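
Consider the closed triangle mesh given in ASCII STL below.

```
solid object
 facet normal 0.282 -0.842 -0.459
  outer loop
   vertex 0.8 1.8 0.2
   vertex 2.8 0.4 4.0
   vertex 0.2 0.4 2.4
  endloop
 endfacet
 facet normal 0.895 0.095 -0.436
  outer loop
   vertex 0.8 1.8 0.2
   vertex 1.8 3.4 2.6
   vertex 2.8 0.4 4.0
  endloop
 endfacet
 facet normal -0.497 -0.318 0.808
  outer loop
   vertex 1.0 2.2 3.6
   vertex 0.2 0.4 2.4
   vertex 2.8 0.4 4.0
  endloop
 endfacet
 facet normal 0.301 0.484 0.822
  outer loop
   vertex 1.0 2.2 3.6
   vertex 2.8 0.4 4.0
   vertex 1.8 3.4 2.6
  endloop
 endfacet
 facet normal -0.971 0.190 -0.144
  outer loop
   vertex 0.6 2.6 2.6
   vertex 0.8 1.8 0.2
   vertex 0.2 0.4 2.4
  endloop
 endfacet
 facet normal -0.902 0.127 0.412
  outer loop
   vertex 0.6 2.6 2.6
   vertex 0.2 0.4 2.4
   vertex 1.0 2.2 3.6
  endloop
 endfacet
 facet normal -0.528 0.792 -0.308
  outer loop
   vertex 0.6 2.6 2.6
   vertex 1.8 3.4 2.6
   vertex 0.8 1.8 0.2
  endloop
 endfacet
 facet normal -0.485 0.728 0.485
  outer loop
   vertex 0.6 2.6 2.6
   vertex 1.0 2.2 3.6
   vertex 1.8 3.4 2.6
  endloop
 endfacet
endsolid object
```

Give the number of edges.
12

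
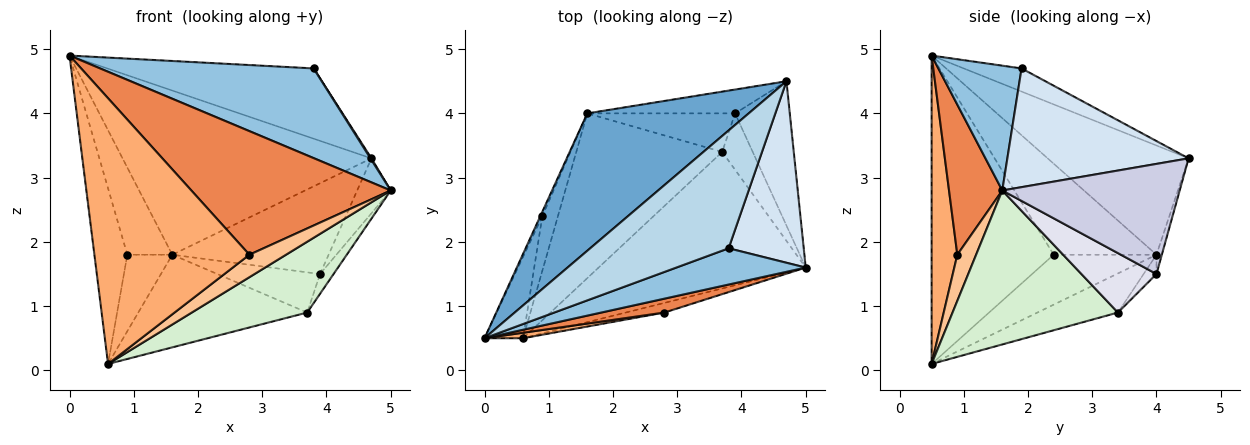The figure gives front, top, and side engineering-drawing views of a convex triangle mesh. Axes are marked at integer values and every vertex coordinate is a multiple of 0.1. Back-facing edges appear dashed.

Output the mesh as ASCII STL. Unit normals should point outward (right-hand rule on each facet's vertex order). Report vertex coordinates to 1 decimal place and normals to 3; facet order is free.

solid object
 facet normal -0.398 0.703 0.589
  outer loop
   vertex 1.6 4.0 1.8
   vertex 0.0 0.5 4.9
   vertex 4.7 4.5 3.3
  endloop
 endfacet
 facet normal 0.340 -0.872 0.352
  outer loop
   vertex 3.8 1.9 4.7
   vertex 0.0 0.5 4.9
   vertex 5.0 1.6 2.8
  endloop
 endfacet
 facet normal -0.142 0.507 0.850
  outer loop
   vertex 3.8 1.9 4.7
   vertex 4.7 4.5 3.3
   vertex 0.0 0.5 4.9
  endloop
 endfacet
 facet normal 0.845 -0.005 0.535
  outer loop
   vertex 3.8 1.9 4.7
   vertex 5.0 1.6 2.8
   vertex 4.7 4.5 3.3
  endloop
 endfacet
 facet normal 0.257 -0.960 0.108
  outer loop
   vertex 2.8 0.9 1.8
   vertex 5.0 1.6 2.8
   vertex 0.0 0.5 4.9
  endloop
 endfacet
 facet normal 0.164 -0.986 0.020
  outer loop
   vertex 2.8 0.9 1.8
   vertex 0.0 0.5 4.9
   vertex 0.6 0.5 0.1
  endloop
 endfacet
 facet normal 0.426 -0.831 -0.356
  outer loop
   vertex 2.8 0.9 1.8
   vertex 0.6 0.5 0.1
   vertex 5.0 1.6 2.8
  endloop
 endfacet
 facet normal -0.959 0.259 -0.120
  outer loop
   vertex 0.9 2.4 1.8
   vertex 0.6 0.5 0.1
   vertex 0.0 0.5 4.9
  endloop
 endfacet
 facet normal -0.916 0.401 -0.020
  outer loop
   vertex 0.9 2.4 1.8
   vertex 0.0 0.5 4.9
   vertex 1.6 4.0 1.8
  endloop
 endfacet
 facet normal -0.881 0.385 -0.275
  outer loop
   vertex 0.9 2.4 1.8
   vertex 1.6 4.0 1.8
   vertex 0.6 0.5 0.1
  endloop
 endfacet
 facet normal -0.227 0.477 -0.849
  outer loop
   vertex 3.7 3.4 0.9
   vertex 0.6 0.5 0.1
   vertex 1.6 4.0 1.8
  endloop
 endfacet
 facet normal 0.551 -0.384 -0.741
  outer loop
   vertex 3.7 3.4 0.9
   vertex 5.0 1.6 2.8
   vertex 0.6 0.5 0.1
  endloop
 endfacet
 facet normal -0.033 0.967 -0.254
  outer loop
   vertex 3.9 4.0 1.5
   vertex 1.6 4.0 1.8
   vertex 4.7 4.5 3.3
  endloop
 endfacet
 facet normal -0.090 0.719 -0.689
  outer loop
   vertex 3.9 4.0 1.5
   vertex 3.7 3.4 0.9
   vertex 1.6 4.0 1.8
  endloop
 endfacet
 facet normal 0.883 0.167 -0.439
  outer loop
   vertex 3.9 4.0 1.5
   vertex 4.7 4.5 3.3
   vertex 5.0 1.6 2.8
  endloop
 endfacet
 facet normal 0.878 0.158 -0.451
  outer loop
   vertex 3.9 4.0 1.5
   vertex 5.0 1.6 2.8
   vertex 3.7 3.4 0.9
  endloop
 endfacet
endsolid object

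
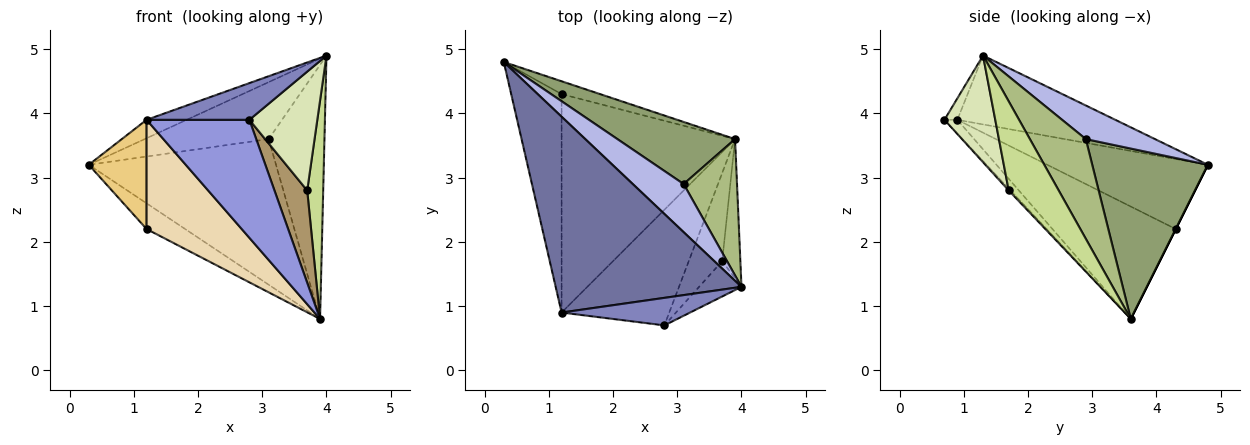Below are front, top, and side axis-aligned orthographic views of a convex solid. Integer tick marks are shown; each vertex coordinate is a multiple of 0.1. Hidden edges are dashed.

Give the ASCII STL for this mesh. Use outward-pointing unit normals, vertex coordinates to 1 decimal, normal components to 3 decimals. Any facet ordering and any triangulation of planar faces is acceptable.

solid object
 facet normal -0.346 0.088 0.934
  outer loop
   vertex 1.2 0.9 3.9
   vertex 4.0 1.3 4.9
   vertex 0.3 4.8 3.2
  endloop
 endfacet
 facet normal -0.100 -0.796 0.597
  outer loop
   vertex 1.2 0.9 3.9
   vertex 2.8 0.7 3.9
   vertex 4.0 1.3 4.9
  endloop
 endfacet
 facet normal -0.089 -0.711 -0.697
  outer loop
   vertex 1.2 0.9 3.9
   vertex 3.9 3.6 0.8
   vertex 2.8 0.7 3.9
  endloop
 endfacet
 facet normal 0.392 0.703 0.594
  outer loop
   vertex 3.1 2.9 3.6
   vertex 0.3 4.8 3.2
   vertex 4.0 1.3 4.9
  endloop
 endfacet
 facet normal 0.494 0.800 0.341
  outer loop
   vertex 3.1 2.9 3.6
   vertex 3.9 3.6 0.8
   vertex 0.3 4.8 3.2
  endloop
 endfacet
 facet normal 0.662 0.660 0.354
  outer loop
   vertex 3.1 2.9 3.6
   vertex 4.0 1.3 4.9
   vertex 3.9 3.6 0.8
  endloop
 endfacet
 facet normal 0.935 -0.299 -0.191
  outer loop
   vertex 3.7 1.7 2.8
   vertex 3.9 3.6 0.8
   vertex 4.0 1.3 4.9
  endloop
 endfacet
 facet normal 0.583 -0.779 -0.232
  outer loop
   vertex 3.7 1.7 2.8
   vertex 4.0 1.3 4.9
   vertex 2.8 0.7 3.9
  endloop
 endfacet
 facet normal -0.041 -0.722 -0.690
  outer loop
   vertex 3.7 1.7 2.8
   vertex 2.8 0.7 3.9
   vertex 3.9 3.6 0.8
  endloop
 endfacet
 facet normal 0.000 0.894 -0.447
  outer loop
   vertex 1.2 4.3 2.2
   vertex 0.3 4.8 3.2
   vertex 3.9 3.6 0.8
  endloop
 endfacet
 facet normal -0.779 -0.280 -0.561
  outer loop
   vertex 1.2 4.3 2.2
   vertex 1.2 0.9 3.9
   vertex 0.3 4.8 3.2
  endloop
 endfacet
 facet normal -0.502 -0.387 -0.774
  outer loop
   vertex 1.2 4.3 2.2
   vertex 3.9 3.6 0.8
   vertex 1.2 0.9 3.9
  endloop
 endfacet
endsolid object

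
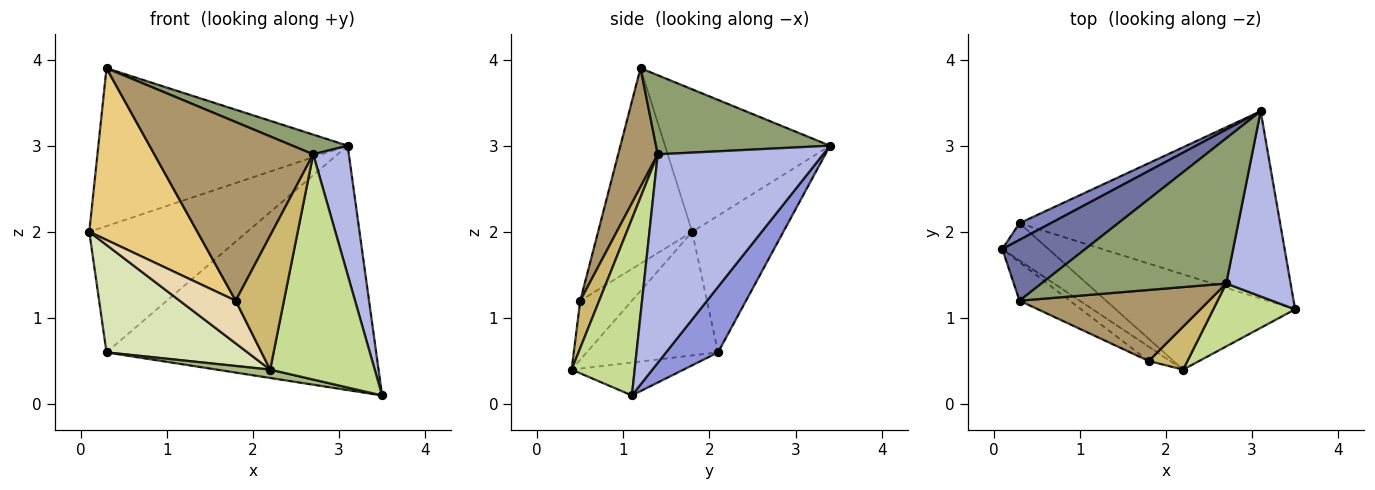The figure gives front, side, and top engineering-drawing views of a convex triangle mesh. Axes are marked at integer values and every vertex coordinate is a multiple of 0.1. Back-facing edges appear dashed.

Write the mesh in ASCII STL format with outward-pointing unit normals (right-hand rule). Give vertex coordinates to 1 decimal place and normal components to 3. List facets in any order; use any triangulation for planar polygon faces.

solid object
 facet normal -0.525 0.794 0.306
  outer loop
   vertex 0.3 1.2 3.9
   vertex 3.1 3.4 3.0
   vertex 0.1 1.8 2.0
  endloop
 endfacet
 facet normal -0.497 0.860 0.113
  outer loop
   vertex 0.3 2.1 0.6
   vertex 0.1 1.8 2.0
   vertex 3.1 3.4 3.0
  endloop
 endfacet
 facet normal 0.151 0.785 -0.601
  outer loop
   vertex 0.3 2.1 0.6
   vertex 3.1 3.4 3.0
   vertex 3.5 1.1 0.1
  endloop
 endfacet
 facet normal 0.936 -0.202 0.289
  outer loop
   vertex 2.7 1.4 2.9
   vertex 3.5 1.1 0.1
   vertex 3.1 3.4 3.0
  endloop
 endfacet
 facet normal 0.390 -0.124 0.912
  outer loop
   vertex 2.7 1.4 2.9
   vertex 3.1 3.4 3.0
   vertex 0.3 1.2 3.9
  endloop
 endfacet
 facet normal -0.180 -0.086 -0.980
  outer loop
   vertex 2.2 0.4 0.4
   vertex 0.3 2.1 0.6
   vertex 3.5 1.1 0.1
  endloop
 endfacet
 facet normal 0.502 -0.833 0.233
  outer loop
   vertex 2.2 0.4 0.4
   vertex 3.5 1.1 0.1
   vertex 2.7 1.4 2.9
  endloop
 endfacet
 facet normal -0.661 -0.709 -0.246
  outer loop
   vertex 2.2 0.4 0.4
   vertex 0.1 1.8 2.0
   vertex 0.3 2.1 0.6
  endloop
 endfacet
 facet normal 0.225 -0.905 0.360
  outer loop
   vertex 1.8 0.5 1.2
   vertex 2.7 1.4 2.9
   vertex 0.3 1.2 3.9
  endloop
 endfacet
 facet normal 0.350 -0.892 0.287
  outer loop
   vertex 1.8 0.5 1.2
   vertex 2.2 0.4 0.4
   vertex 2.7 1.4 2.9
  endloop
 endfacet
 facet normal -0.647 -0.744 -0.167
  outer loop
   vertex 1.8 0.5 1.2
   vertex 0.3 1.2 3.9
   vertex 0.1 1.8 2.0
  endloop
 endfacet
 facet normal -0.658 -0.713 -0.240
  outer loop
   vertex 1.8 0.5 1.2
   vertex 0.1 1.8 2.0
   vertex 2.2 0.4 0.4
  endloop
 endfacet
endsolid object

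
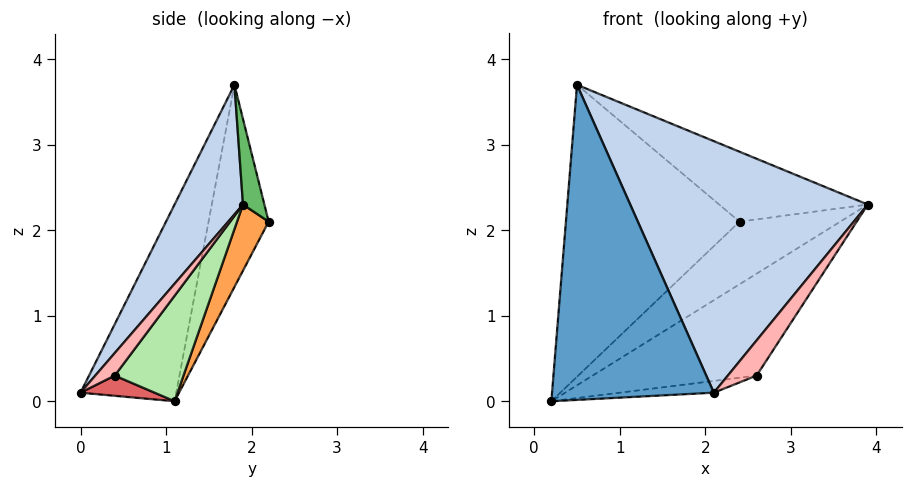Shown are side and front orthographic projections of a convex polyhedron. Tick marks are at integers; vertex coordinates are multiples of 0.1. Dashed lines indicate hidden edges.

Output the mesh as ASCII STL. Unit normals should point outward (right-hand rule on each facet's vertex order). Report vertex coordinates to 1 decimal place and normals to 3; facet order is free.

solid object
 facet normal -0.499 -0.843 0.200
  outer loop
   vertex 0.5 1.8 3.7
   vertex 0.2 1.1 0.0
   vertex 2.1 0.0 0.1
  endloop
 endfacet
 facet normal 0.237 -0.823 0.517
  outer loop
   vertex 0.5 1.8 3.7
   vertex 2.1 0.0 0.1
   vertex 3.9 1.9 2.3
  endloop
 endfacet
 facet normal 0.232 0.740 -0.631
  outer loop
   vertex 2.4 2.2 2.1
   vertex 3.9 1.9 2.3
   vertex 0.2 1.1 0.0
  endloop
 endfacet
 facet normal -0.323 0.934 -0.151
  outer loop
   vertex 2.4 2.2 2.1
   vertex 0.2 1.1 0.0
   vertex 0.5 1.8 3.7
  endloop
 endfacet
 facet normal 0.131 0.914 0.385
  outer loop
   vertex 2.4 2.2 2.1
   vertex 0.5 1.8 3.7
   vertex 3.9 1.9 2.3
  endloop
 endfacet
 facet normal 0.281 0.671 -0.686
  outer loop
   vertex 2.6 0.4 0.3
   vertex 0.2 1.1 0.0
   vertex 3.9 1.9 2.3
  endloop
 endfacet
 facet normal 0.189 0.240 -0.952
  outer loop
   vertex 2.6 0.4 0.3
   vertex 2.1 0.0 0.1
   vertex 0.2 1.1 0.0
  endloop
 endfacet
 facet normal 0.542 -0.802 0.249
  outer loop
   vertex 2.6 0.4 0.3
   vertex 3.9 1.9 2.3
   vertex 2.1 0.0 0.1
  endloop
 endfacet
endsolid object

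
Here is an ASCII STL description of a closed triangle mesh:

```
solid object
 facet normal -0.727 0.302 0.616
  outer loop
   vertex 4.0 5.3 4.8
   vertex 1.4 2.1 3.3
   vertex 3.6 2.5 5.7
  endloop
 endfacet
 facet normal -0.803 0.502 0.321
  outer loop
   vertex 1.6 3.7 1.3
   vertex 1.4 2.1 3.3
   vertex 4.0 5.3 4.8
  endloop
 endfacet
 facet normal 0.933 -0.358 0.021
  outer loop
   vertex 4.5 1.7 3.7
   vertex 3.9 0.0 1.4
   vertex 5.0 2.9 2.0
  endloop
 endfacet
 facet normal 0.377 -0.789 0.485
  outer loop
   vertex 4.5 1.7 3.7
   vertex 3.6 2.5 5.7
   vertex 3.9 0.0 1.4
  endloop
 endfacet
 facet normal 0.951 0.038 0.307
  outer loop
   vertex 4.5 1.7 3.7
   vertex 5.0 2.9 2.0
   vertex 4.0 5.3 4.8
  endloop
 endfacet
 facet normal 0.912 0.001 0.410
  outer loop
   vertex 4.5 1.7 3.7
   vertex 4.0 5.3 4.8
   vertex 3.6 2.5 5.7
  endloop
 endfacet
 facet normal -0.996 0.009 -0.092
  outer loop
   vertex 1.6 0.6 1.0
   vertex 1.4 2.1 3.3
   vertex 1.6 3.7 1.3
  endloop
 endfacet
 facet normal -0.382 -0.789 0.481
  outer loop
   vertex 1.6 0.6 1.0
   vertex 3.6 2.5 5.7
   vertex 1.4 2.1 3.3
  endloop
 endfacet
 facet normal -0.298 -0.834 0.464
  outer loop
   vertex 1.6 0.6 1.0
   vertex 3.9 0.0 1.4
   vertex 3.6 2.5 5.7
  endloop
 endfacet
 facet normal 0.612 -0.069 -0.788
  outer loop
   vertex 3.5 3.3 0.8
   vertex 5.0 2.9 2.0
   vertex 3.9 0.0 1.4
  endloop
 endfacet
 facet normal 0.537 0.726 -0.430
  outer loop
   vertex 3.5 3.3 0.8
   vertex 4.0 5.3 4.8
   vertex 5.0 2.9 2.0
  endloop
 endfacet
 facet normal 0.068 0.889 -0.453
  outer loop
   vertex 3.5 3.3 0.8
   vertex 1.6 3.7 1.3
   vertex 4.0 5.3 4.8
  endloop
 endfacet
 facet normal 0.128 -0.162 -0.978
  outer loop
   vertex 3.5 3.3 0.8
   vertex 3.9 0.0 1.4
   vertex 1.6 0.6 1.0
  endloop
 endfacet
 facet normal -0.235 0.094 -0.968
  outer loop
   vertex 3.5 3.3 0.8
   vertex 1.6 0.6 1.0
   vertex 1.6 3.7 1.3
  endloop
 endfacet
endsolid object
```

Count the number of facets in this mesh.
14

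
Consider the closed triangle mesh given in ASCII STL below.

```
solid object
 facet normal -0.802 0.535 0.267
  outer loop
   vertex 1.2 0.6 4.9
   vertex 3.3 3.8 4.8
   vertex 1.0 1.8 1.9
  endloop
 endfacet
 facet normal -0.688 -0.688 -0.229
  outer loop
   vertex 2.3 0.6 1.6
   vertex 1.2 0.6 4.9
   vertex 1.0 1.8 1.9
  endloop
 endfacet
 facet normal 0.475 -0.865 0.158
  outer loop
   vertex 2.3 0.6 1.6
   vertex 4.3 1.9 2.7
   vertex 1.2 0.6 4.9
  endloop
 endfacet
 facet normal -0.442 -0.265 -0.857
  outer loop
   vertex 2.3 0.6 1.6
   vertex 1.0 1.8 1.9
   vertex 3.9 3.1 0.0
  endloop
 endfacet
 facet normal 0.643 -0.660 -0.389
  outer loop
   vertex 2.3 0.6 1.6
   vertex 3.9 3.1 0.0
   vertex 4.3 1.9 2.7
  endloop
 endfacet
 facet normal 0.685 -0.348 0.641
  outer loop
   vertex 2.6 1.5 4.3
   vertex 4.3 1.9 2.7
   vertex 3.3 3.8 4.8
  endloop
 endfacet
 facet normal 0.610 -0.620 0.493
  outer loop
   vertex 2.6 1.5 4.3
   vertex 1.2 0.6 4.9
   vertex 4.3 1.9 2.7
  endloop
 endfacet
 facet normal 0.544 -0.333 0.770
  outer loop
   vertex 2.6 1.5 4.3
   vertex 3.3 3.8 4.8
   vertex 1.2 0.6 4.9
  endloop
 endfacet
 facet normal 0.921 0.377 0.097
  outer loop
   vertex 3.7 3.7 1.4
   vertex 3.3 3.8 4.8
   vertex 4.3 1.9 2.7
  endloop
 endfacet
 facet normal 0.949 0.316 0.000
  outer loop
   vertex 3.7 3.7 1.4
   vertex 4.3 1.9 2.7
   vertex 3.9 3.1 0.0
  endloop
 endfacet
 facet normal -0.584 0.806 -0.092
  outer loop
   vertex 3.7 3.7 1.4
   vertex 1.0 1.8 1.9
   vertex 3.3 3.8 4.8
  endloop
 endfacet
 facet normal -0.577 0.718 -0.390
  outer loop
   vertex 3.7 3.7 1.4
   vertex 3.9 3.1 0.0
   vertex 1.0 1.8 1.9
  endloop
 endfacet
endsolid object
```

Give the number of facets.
12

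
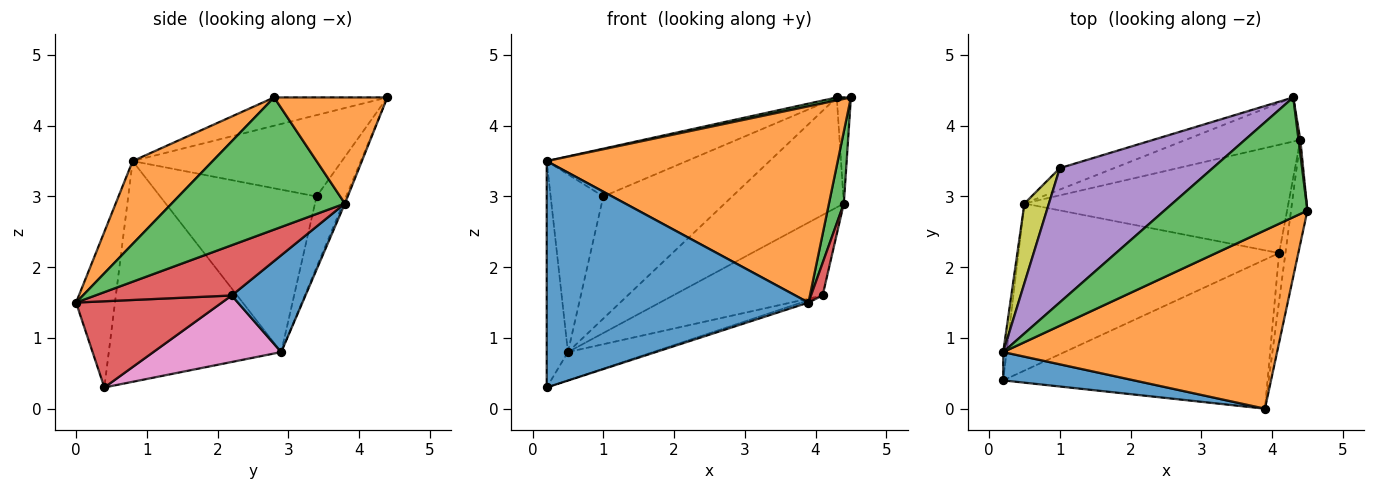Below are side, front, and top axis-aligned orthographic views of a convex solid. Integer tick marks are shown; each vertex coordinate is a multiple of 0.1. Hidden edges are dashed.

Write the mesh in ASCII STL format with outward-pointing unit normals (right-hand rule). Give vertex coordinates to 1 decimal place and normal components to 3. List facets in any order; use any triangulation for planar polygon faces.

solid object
 facet normal -0.146 -0.982 0.123
  outer loop
   vertex 0.2 0.8 3.5
   vertex 0.2 0.4 0.3
   vertex 3.9 0.0 1.5
  endloop
 endfacet
 facet normal 0.199 -0.725 0.659
  outer loop
   vertex 0.2 0.8 3.5
   vertex 3.9 0.0 1.5
   vertex 4.5 2.8 4.4
  endloop
 endfacet
 facet normal -0.194 -0.024 0.981
  outer loop
   vertex 0.2 0.8 3.5
   vertex 4.5 2.8 4.4
   vertex 4.3 4.4 4.4
  endloop
 endfacet
 facet normal 0.310 0.015 -0.951
  outer loop
   vertex 4.1 2.2 1.6
   vertex 3.9 0.0 1.5
   vertex 0.2 0.4 0.3
  endloop
 endfacet
 facet normal -0.448 0.300 0.842
  outer loop
   vertex 1.0 3.4 3.0
   vertex 0.2 0.8 3.5
   vertex 4.3 4.4 4.4
  endloop
 endfacet
 facet normal -0.220 0.961 -0.168
  outer loop
   vertex 0.5 2.9 0.8
   vertex 1.0 3.4 3.0
   vertex 4.3 4.4 4.4
  endloop
 endfacet
 facet normal 0.244 0.162 -0.956
  outer loop
   vertex 0.5 2.9 0.8
   vertex 4.1 2.2 1.6
   vertex 0.2 0.4 0.3
  endloop
 endfacet
 facet normal -0.992 0.122 -0.015
  outer loop
   vertex 0.5 2.9 0.8
   vertex 0.2 0.4 0.3
   vertex 0.2 0.8 3.5
  endloop
 endfacet
 facet normal -0.938 0.316 0.141
  outer loop
   vertex 0.5 2.9 0.8
   vertex 0.2 0.8 3.5
   vertex 1.0 3.4 3.0
  endloop
 endfacet
 facet normal -0.014 0.928 -0.372
  outer loop
   vertex 4.4 3.8 2.9
   vertex 0.5 2.9 0.8
   vertex 4.3 4.4 4.4
  endloop
 endfacet
 facet normal 0.282 0.572 -0.770
  outer loop
   vertex 4.4 3.8 2.9
   vertex 4.1 2.2 1.6
   vertex 0.5 2.9 0.8
  endloop
 endfacet
 facet normal 0.992 0.124 0.017
  outer loop
   vertex 4.4 3.8 2.9
   vertex 4.3 4.4 4.4
   vertex 4.5 2.8 4.4
  endloop
 endfacet
 facet normal 0.989 -0.085 -0.123
  outer loop
   vertex 4.4 3.8 2.9
   vertex 4.5 2.8 4.4
   vertex 3.9 0.0 1.5
  endloop
 endfacet
 facet normal 0.989 -0.084 -0.124
  outer loop
   vertex 4.4 3.8 2.9
   vertex 3.9 0.0 1.5
   vertex 4.1 2.2 1.6
  endloop
 endfacet
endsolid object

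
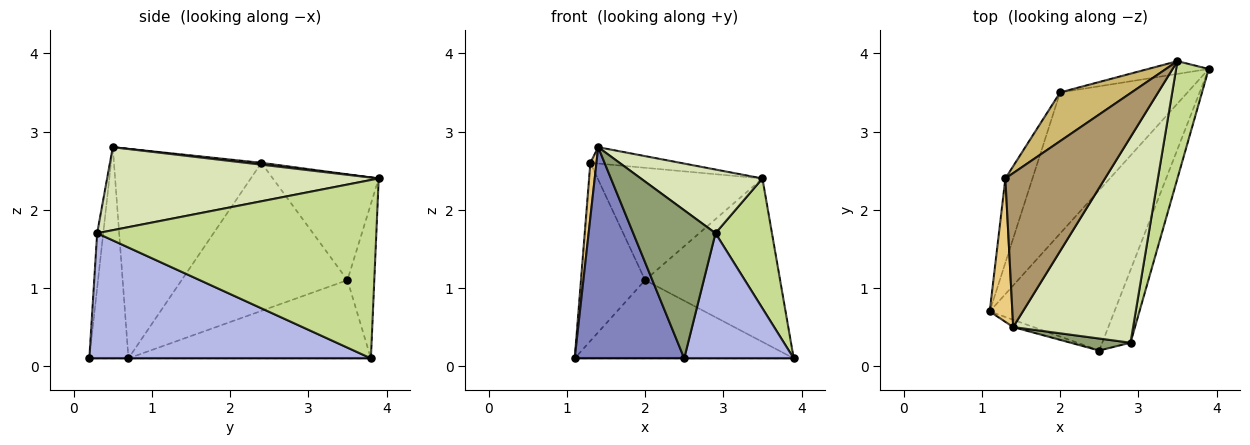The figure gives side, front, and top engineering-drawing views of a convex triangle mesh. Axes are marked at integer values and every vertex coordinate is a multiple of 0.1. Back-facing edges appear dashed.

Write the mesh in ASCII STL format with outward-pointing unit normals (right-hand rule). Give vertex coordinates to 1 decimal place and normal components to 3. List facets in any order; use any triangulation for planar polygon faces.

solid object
 facet normal 0.000 0.000 -1.000
  outer loop
   vertex 2.5 0.2 0.1
   vertex 1.1 0.7 0.1
   vertex 3.9 3.8 0.1
  endloop
 endfacet
 facet normal -0.336 -0.941 -0.032
  outer loop
   vertex 1.4 0.5 2.8
   vertex 1.1 0.7 0.1
   vertex 2.5 0.2 0.1
  endloop
 endfacet
 facet normal -0.473 0.427 -0.771
  outer loop
   vertex 2.0 3.5 1.1
   vertex 3.9 3.8 0.1
   vertex 1.1 0.7 0.1
  endloop
 endfacet
 facet normal 0.912 -0.355 -0.206
  outer loop
   vertex 2.9 0.3 1.7
   vertex 2.5 0.2 0.1
   vertex 3.9 3.8 0.1
  endloop
 endfacet
 facet normal -0.074 -0.994 0.081
  outer loop
   vertex 2.9 0.3 1.7
   vertex 1.4 0.5 2.8
   vertex 2.5 0.2 0.1
  endloop
 endfacet
 facet normal -0.195 0.978 -0.076
  outer loop
   vertex 3.5 3.9 2.4
   vertex 3.9 3.8 0.1
   vertex 2.0 3.5 1.1
  endloop
 endfacet
 facet normal 0.965 -0.195 0.176
  outer loop
   vertex 3.5 3.9 2.4
   vertex 2.9 0.3 1.7
   vertex 3.9 3.8 0.1
  endloop
 endfacet
 facet normal 0.551 -0.247 0.797
  outer loop
   vertex 3.5 3.9 2.4
   vertex 1.4 0.5 2.8
   vertex 2.9 0.3 1.7
  endloop
 endfacet
 facet normal 0.018 0.106 0.994
  outer loop
   vertex 1.3 2.4 2.6
   vertex 1.4 0.5 2.8
   vertex 3.5 3.9 2.4
  endloop
 endfacet
 facet normal -0.508 0.790 0.343
  outer loop
   vertex 1.3 2.4 2.6
   vertex 3.5 3.9 2.4
   vertex 2.0 3.5 1.1
  endloop
 endfacet
 facet normal -0.993 -0.041 0.107
  outer loop
   vertex 1.3 2.4 2.6
   vertex 1.1 0.7 0.1
   vertex 1.4 0.5 2.8
  endloop
 endfacet
 facet normal -0.919 0.356 -0.168
  outer loop
   vertex 1.3 2.4 2.6
   vertex 2.0 3.5 1.1
   vertex 1.1 0.7 0.1
  endloop
 endfacet
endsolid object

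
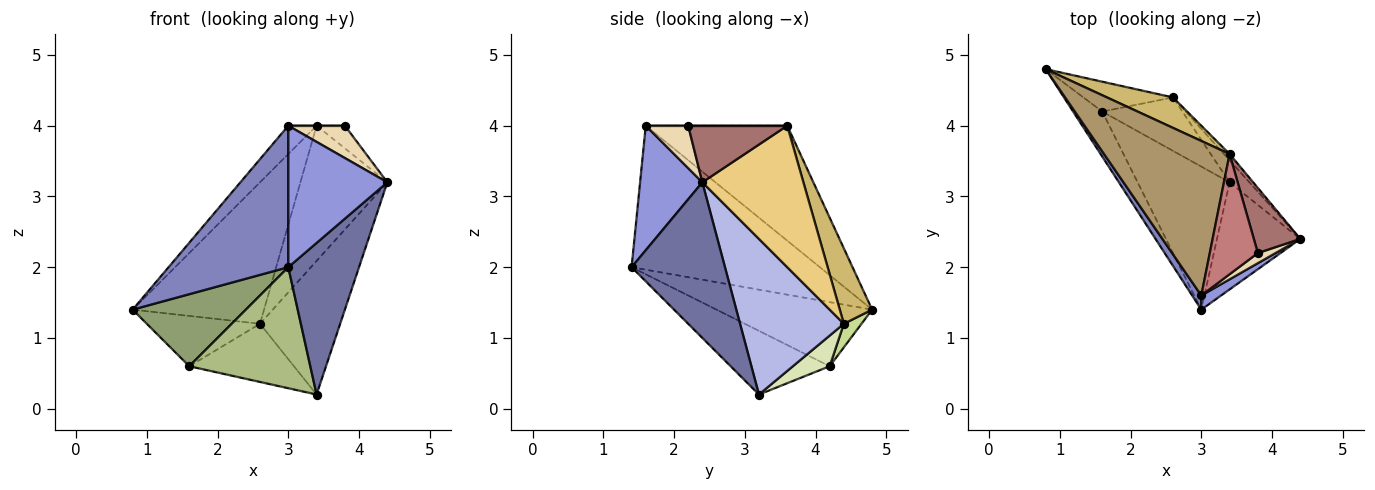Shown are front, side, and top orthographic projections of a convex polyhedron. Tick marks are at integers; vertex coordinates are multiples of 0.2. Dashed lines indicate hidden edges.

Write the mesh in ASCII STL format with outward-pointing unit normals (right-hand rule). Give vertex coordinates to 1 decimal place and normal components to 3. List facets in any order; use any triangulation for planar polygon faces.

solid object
 facet normal 0.733 -0.555 -0.392
  outer loop
   vertex 3.4 3.2 0.2
   vertex 4.4 2.4 3.2
   vertex 3.0 1.4 2.0
  endloop
 endfacet
 facet normal -0.843 -0.536 0.054
  outer loop
   vertex 3.0 1.6 4.0
   vertex 0.8 4.8 1.4
   vertex 3.0 1.4 2.0
  endloop
 endfacet
 facet normal 0.530 -0.844 0.084
  outer loop
   vertex 3.0 1.6 4.0
   vertex 3.0 1.4 2.0
   vertex 4.4 2.4 3.2
  endloop
 endfacet
 facet normal 0.787 0.608 -0.100
  outer loop
   vertex 2.6 4.4 1.2
   vertex 4.4 2.4 3.2
   vertex 3.4 3.2 0.2
  endloop
 endfacet
 facet normal -0.759 -0.552 -0.345
  outer loop
   vertex 1.6 4.2 0.6
   vertex 3.0 1.4 2.0
   vertex 0.8 4.8 1.4
  endloop
 endfacet
 facet normal -0.467 -0.571 -0.675
  outer loop
   vertex 1.6 4.2 0.6
   vertex 3.4 3.2 0.2
   vertex 3.0 1.4 2.0
  endloop
 endfacet
 facet normal 0.133 0.852 -0.506
  outer loop
   vertex 1.6 4.2 0.6
   vertex 0.8 4.8 1.4
   vertex 2.6 4.4 1.2
  endloop
 endfacet
 facet normal 0.250 0.713 -0.655
  outer loop
   vertex 1.6 4.2 0.6
   vertex 2.6 4.4 1.2
   vertex 3.4 3.2 0.2
  endloop
 endfacet
 facet normal -0.669 0.134 0.731
  outer loop
   vertex 3.4 3.6 4.0
   vertex 0.8 4.8 1.4
   vertex 3.0 1.6 4.0
  endloop
 endfacet
 facet normal 0.234 0.950 0.205
  outer loop
   vertex 3.4 3.6 4.0
   vertex 2.6 4.4 1.2
   vertex 0.8 4.8 1.4
  endloop
 endfacet
 facet normal 0.758 0.652 -0.030
  outer loop
   vertex 3.4 3.6 4.0
   vertex 4.4 2.4 3.2
   vertex 2.6 4.4 1.2
  endloop
 endfacet
 facet normal 0.582 -0.776 0.243
  outer loop
   vertex 3.8 2.2 4.0
   vertex 3.0 1.6 4.0
   vertex 4.4 2.4 3.2
  endloop
 endfacet
 facet normal 0.755 0.216 0.620
  outer loop
   vertex 3.8 2.2 4.0
   vertex 4.4 2.4 3.2
   vertex 3.4 3.6 4.0
  endloop
 endfacet
 facet normal 0.000 0.000 1.000
  outer loop
   vertex 3.8 2.2 4.0
   vertex 3.4 3.6 4.0
   vertex 3.0 1.6 4.0
  endloop
 endfacet
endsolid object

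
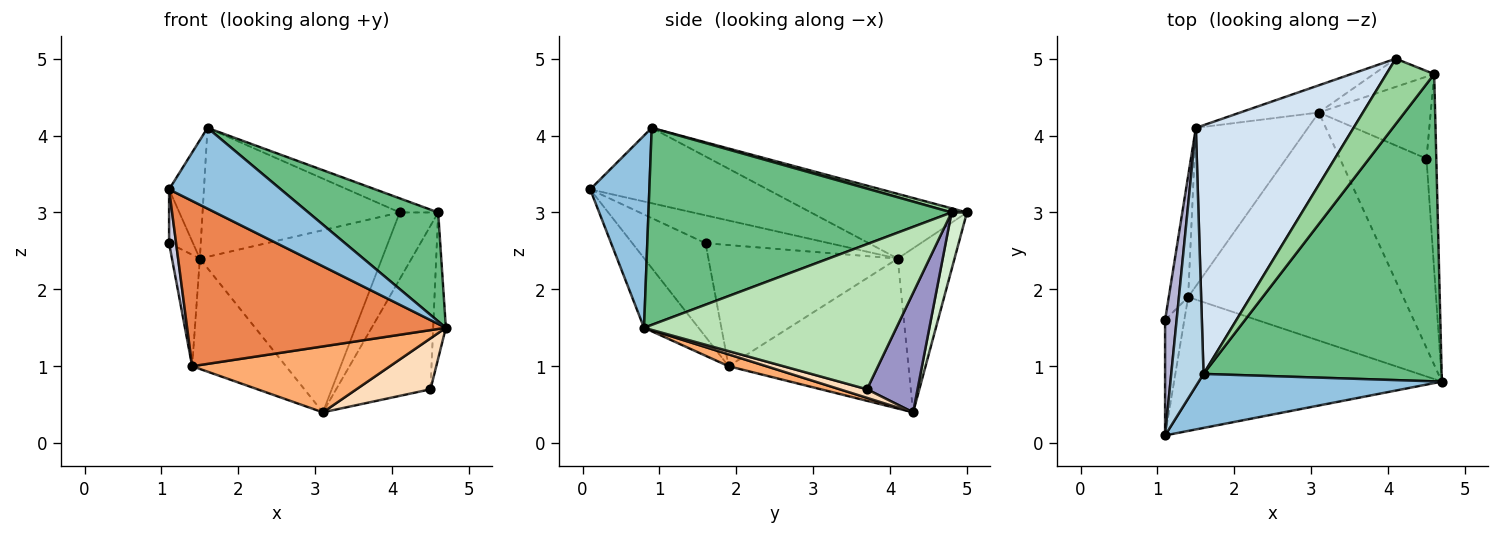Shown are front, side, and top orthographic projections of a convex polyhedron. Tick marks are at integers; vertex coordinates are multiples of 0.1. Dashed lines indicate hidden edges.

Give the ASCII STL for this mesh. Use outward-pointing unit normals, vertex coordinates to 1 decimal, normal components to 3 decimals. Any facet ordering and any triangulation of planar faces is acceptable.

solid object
 facet normal -0.295 0.945 -0.141
  outer loop
   vertex 1.5 4.1 2.4
   vertex 4.1 5.0 3.0
   vertex 3.1 4.3 0.4
  endloop
 endfacet
 facet normal 0.403 -0.761 0.509
  outer loop
   vertex 1.6 0.9 4.1
   vertex 1.1 0.1 3.3
   vertex 4.7 0.8 1.5
  endloop
 endfacet
 facet normal -0.905 0.178 0.388
  outer loop
   vertex 1.6 0.9 4.1
   vertex 1.5 4.1 2.4
   vertex 1.1 0.1 3.3
  endloop
 endfacet
 facet normal -0.342 0.432 0.834
  outer loop
   vertex 1.6 0.9 4.1
   vertex 4.1 5.0 3.0
   vertex 1.5 4.1 2.4
  endloop
 endfacet
 facet normal -0.161 -0.767 -0.621
  outer loop
   vertex 1.4 1.9 1.0
   vertex 4.7 0.8 1.5
   vertex 1.1 0.1 3.3
  endloop
 endfacet
 facet normal 0.053 -0.277 -0.959
  outer loop
   vertex 1.4 1.9 1.0
   vertex 3.1 4.3 0.4
   vertex 4.7 0.8 1.5
  endloop
 endfacet
 facet normal -0.739 0.385 -0.553
  outer loop
   vertex 1.4 1.9 1.0
   vertex 1.5 4.1 2.4
   vertex 3.1 4.3 0.4
  endloop
 endfacet
 facet normal 0.095 -0.259 -0.961
  outer loop
   vertex 4.5 3.7 0.7
   vertex 4.7 0.8 1.5
   vertex 3.1 4.3 0.4
  endloop
 endfacet
 facet normal 0.615 -0.263 0.743
  outer loop
   vertex 4.6 4.8 3.0
   vertex 1.6 0.9 4.1
   vertex 4.7 0.8 1.5
  endloop
 endfacet
 facet normal 0.084 0.210 0.974
  outer loop
   vertex 4.6 4.8 3.0
   vertex 4.1 5.0 3.0
   vertex 1.6 0.9 4.1
  endloop
 endfacet
 facet normal 0.996 0.050 -0.067
  outer loop
   vertex 4.6 4.8 3.0
   vertex 4.7 0.8 1.5
   vertex 4.5 3.7 0.7
  endloop
 endfacet
 facet normal 0.346 0.864 -0.366
  outer loop
   vertex 4.6 4.8 3.0
   vertex 3.1 4.3 0.4
   vertex 4.1 5.0 3.0
  endloop
 endfacet
 facet normal 0.432 0.806 -0.404
  outer loop
   vertex 4.6 4.8 3.0
   vertex 4.5 3.7 0.7
   vertex 3.1 4.3 0.4
  endloop
 endfacet
 facet normal -0.910 0.176 0.376
  outer loop
   vertex 1.1 1.6 2.6
   vertex 1.1 0.1 3.3
   vertex 1.5 4.1 2.4
  endloop
 endfacet
 facet normal -0.975 -0.094 -0.200
  outer loop
   vertex 1.1 1.6 2.6
   vertex 1.4 1.9 1.0
   vertex 1.1 0.1 3.3
  endloop
 endfacet
 facet normal -0.977 0.144 -0.156
  outer loop
   vertex 1.1 1.6 2.6
   vertex 1.5 4.1 2.4
   vertex 1.4 1.9 1.0
  endloop
 endfacet
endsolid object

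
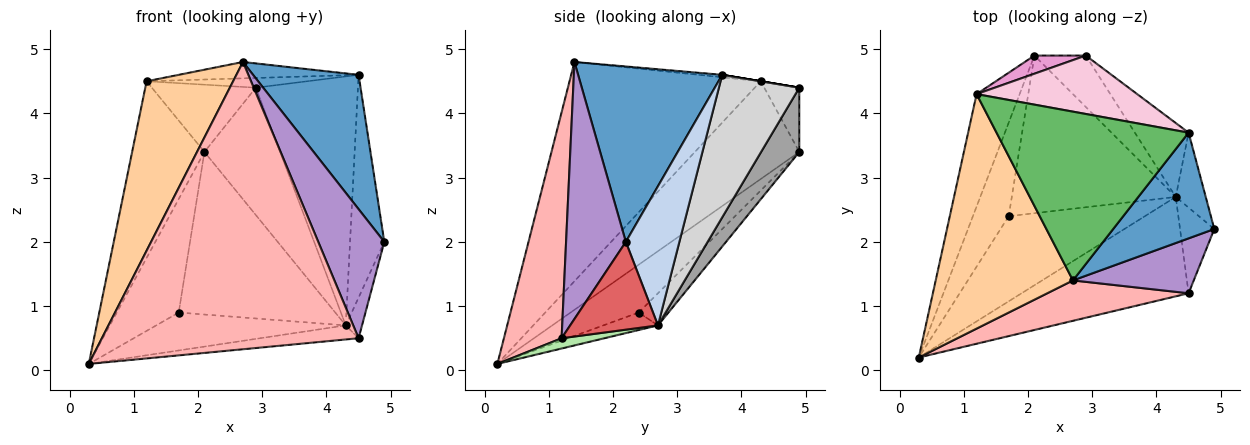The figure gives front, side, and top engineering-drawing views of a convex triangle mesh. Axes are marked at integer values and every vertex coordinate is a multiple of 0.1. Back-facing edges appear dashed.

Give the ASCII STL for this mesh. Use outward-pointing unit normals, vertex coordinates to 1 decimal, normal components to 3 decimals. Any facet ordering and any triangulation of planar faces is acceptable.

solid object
 facet normal 0.732 -0.536 0.422
  outer loop
   vertex 4.5 3.7 4.6
   vertex 2.7 1.4 4.8
   vertex 4.9 2.2 2.0
  endloop
 endfacet
 facet normal 0.829 0.530 -0.178
  outer loop
   vertex 4.3 2.7 0.7
   vertex 4.5 3.7 4.6
   vertex 4.9 2.2 2.0
  endloop
 endfacet
 facet normal -0.773 0.535 -0.341
  outer loop
   vertex 1.2 4.3 4.5
   vertex 2.1 4.9 3.4
   vertex 0.3 0.2 0.1
  endloop
 endfacet
 facet normal -0.791 -0.358 0.496
  outer loop
   vertex 1.2 4.3 4.5
   vertex 0.3 0.2 0.1
   vertex 2.7 1.4 4.8
  endloop
 endfacet
 facet normal -0.013 0.096 0.995
  outer loop
   vertex 1.2 4.3 4.5
   vertex 2.7 1.4 4.8
   vertex 4.5 3.7 4.6
  endloop
 endfacet
 facet normal 0.061 0.140 -0.988
  outer loop
   vertex 4.5 1.2 0.5
   vertex 0.3 0.2 0.1
   vertex 4.3 2.7 0.7
  endloop
 endfacet
 facet normal 0.918 0.170 -0.358
  outer loop
   vertex 4.5 1.2 0.5
   vertex 4.3 2.7 0.7
   vertex 4.9 2.2 2.0
  endloop
 endfacet
 facet normal 0.217 -0.967 0.136
  outer loop
   vertex 4.5 1.2 0.5
   vertex 2.7 1.4 4.8
   vertex 0.3 0.2 0.1
  endloop
 endfacet
 facet normal 0.640 -0.707 0.301
  outer loop
   vertex 4.5 1.2 0.5
   vertex 4.9 2.2 2.0
   vertex 2.7 1.4 4.8
  endloop
 endfacet
 facet normal -0.647 0.588 -0.485
  outer loop
   vertex 1.7 2.4 0.9
   vertex 0.3 0.2 0.1
   vertex 2.1 4.9 3.4
  endloop
 endfacet
 facet normal -0.116 0.404 -0.907
  outer loop
   vertex 1.7 2.4 0.9
   vertex 4.3 2.7 0.7
   vertex 0.3 0.2 0.1
  endloop
 endfacet
 facet normal -0.135 0.711 -0.690
  outer loop
   vertex 1.7 2.4 0.9
   vertex 2.1 4.9 3.4
   vertex 4.3 2.7 0.7
  endloop
 endfacet
 facet normal -0.309 0.918 0.248
  outer loop
   vertex 2.9 4.9 4.4
   vertex 2.1 4.9 3.4
   vertex 1.2 4.3 4.5
  endloop
 endfacet
 facet normal 0.000 0.164 0.986
  outer loop
   vertex 2.9 4.9 4.4
   vertex 1.2 4.3 4.5
   vertex 4.5 3.7 4.6
  endloop
 endfacet
 facet normal 0.424 0.840 -0.339
  outer loop
   vertex 2.9 4.9 4.4
   vertex 4.3 2.7 0.7
   vertex 2.1 4.9 3.4
  endloop
 endfacet
 facet normal 0.602 0.765 -0.227
  outer loop
   vertex 2.9 4.9 4.4
   vertex 4.5 3.7 4.6
   vertex 4.3 2.7 0.7
  endloop
 endfacet
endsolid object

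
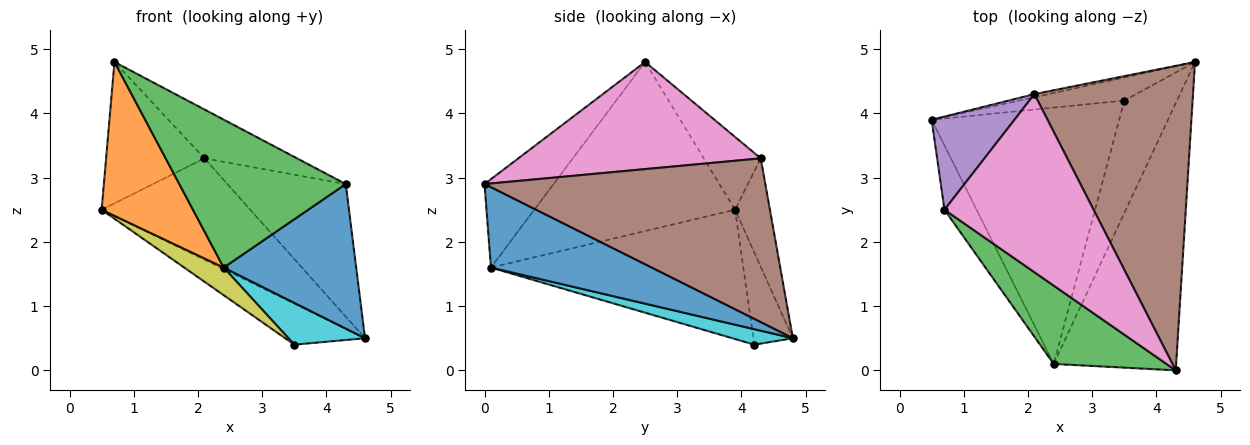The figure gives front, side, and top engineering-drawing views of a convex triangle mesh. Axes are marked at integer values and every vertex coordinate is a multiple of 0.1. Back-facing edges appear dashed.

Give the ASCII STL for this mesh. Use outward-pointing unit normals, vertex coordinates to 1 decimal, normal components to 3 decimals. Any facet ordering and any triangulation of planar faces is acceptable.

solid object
 facet normal 0.500 -0.412 -0.762
  outer loop
   vertex 2.4 0.1 1.6
   vertex 4.6 4.8 0.5
   vertex 4.3 0.0 2.9
  endloop
 endfacet
 facet normal -0.897 -0.408 -0.170
  outer loop
   vertex 2.4 0.1 1.6
   vertex 0.7 2.5 4.8
   vertex 0.5 3.9 2.5
  endloop
 endfacet
 facet normal -0.344 -0.830 0.439
  outer loop
   vertex 2.4 0.1 1.6
   vertex 4.3 0.0 2.9
   vertex 0.7 2.5 4.8
  endloop
 endfacet
 facet normal -0.228 0.973 -0.030
  outer loop
   vertex 2.1 4.3 3.3
   vertex 4.6 4.8 0.5
   vertex 0.5 3.9 2.5
  endloop
 endfacet
 facet normal -0.436 0.752 0.495
  outer loop
   vertex 2.1 4.3 3.3
   vertex 0.5 3.9 2.5
   vertex 0.7 2.5 4.8
  endloop
 endfacet
 facet normal 0.688 0.290 0.666
  outer loop
   vertex 2.1 4.3 3.3
   vertex 4.3 0.0 2.9
   vertex 4.6 4.8 0.5
  endloop
 endfacet
 facet normal 0.569 0.218 0.793
  outer loop
   vertex 2.1 4.3 3.3
   vertex 0.7 2.5 4.8
   vertex 4.3 0.0 2.9
  endloop
 endfacet
 facet normal -0.396 0.800 -0.451
  outer loop
   vertex 3.5 4.2 0.4
   vertex 0.5 3.9 2.5
   vertex 4.6 4.8 0.5
  endloop
 endfacet
 facet normal -0.565 -0.088 -0.820
  outer loop
   vertex 3.5 4.2 0.4
   vertex 2.4 0.1 1.6
   vertex 0.5 3.9 2.5
  endloop
 endfacet
 facet normal 0.265 -0.336 -0.904
  outer loop
   vertex 3.5 4.2 0.4
   vertex 4.6 4.8 0.5
   vertex 2.4 0.1 1.6
  endloop
 endfacet
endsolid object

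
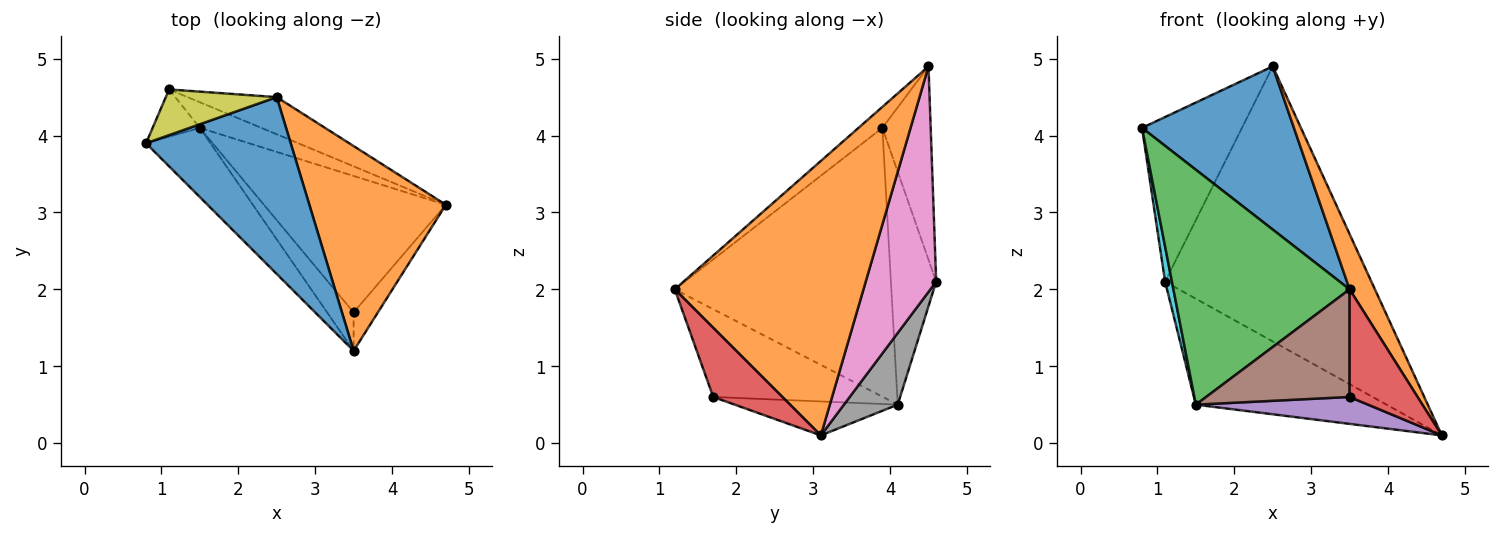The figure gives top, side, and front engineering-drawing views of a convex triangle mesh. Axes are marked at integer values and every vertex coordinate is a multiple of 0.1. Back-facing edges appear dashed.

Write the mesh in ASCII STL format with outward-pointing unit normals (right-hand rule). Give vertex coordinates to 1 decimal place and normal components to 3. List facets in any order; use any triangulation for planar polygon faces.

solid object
 facet normal -0.106 -0.674 0.731
  outer loop
   vertex 2.5 4.5 4.9
   vertex 0.8 3.9 4.1
   vertex 3.5 1.2 2.0
  endloop
 endfacet
 facet normal 0.889 -0.119 0.442
  outer loop
   vertex 2.5 4.5 4.9
   vertex 3.5 1.2 2.0
   vertex 4.7 3.1 0.1
  endloop
 endfacet
 facet normal -0.763 -0.620 -0.183
  outer loop
   vertex 1.5 4.1 0.5
   vertex 3.5 1.2 2.0
   vertex 0.8 3.9 4.1
  endloop
 endfacet
 facet normal 0.692 -0.680 -0.243
  outer loop
   vertex 3.5 1.7 0.6
   vertex 4.7 3.1 0.1
   vertex 3.5 1.2 2.0
  endloop
 endfacet
 facet normal -0.180 -0.190 -0.965
  outer loop
   vertex 3.5 1.7 0.6
   vertex 1.5 4.1 0.5
   vertex 4.7 3.1 0.1
  endloop
 endfacet
 facet normal -0.744 -0.629 -0.225
  outer loop
   vertex 3.5 1.7 0.6
   vertex 3.5 1.2 2.0
   vertex 1.5 4.1 0.5
  endloop
 endfacet
 facet normal 0.321 0.939 -0.127
  outer loop
   vertex 1.1 4.6 2.1
   vertex 2.5 4.5 4.9
   vertex 4.7 3.1 0.1
  endloop
 endfacet
 facet normal 0.265 0.937 -0.227
  outer loop
   vertex 1.1 4.6 2.1
   vertex 4.7 3.1 0.1
   vertex 1.5 4.1 0.5
  endloop
 endfacet
 facet normal -0.422 0.873 0.242
  outer loop
   vertex 1.1 4.6 2.1
   vertex 0.8 3.9 4.1
   vertex 2.5 4.5 4.9
  endloop
 endfacet
 facet normal -0.969 -0.146 -0.197
  outer loop
   vertex 1.1 4.6 2.1
   vertex 1.5 4.1 0.5
   vertex 0.8 3.9 4.1
  endloop
 endfacet
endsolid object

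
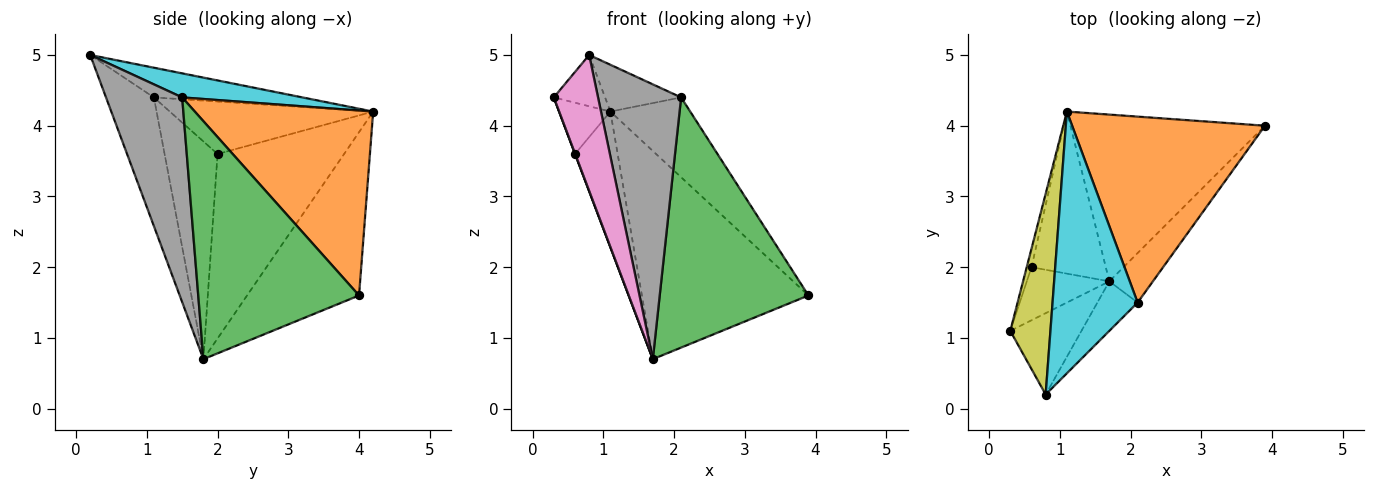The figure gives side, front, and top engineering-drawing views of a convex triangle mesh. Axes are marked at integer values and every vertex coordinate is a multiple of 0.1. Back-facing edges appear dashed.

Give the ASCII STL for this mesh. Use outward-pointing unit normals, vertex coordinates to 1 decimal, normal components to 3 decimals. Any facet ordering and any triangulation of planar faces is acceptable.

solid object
 facet normal -0.465 0.691 -0.554
  outer loop
   vertex 1.7 1.8 0.7
   vertex 1.1 4.2 4.2
   vertex 3.9 4.0 1.6
  endloop
 endfacet
 facet normal 0.661 0.296 0.689
  outer loop
   vertex 2.1 1.5 4.4
   vertex 3.9 4.0 1.6
   vertex 1.1 4.2 4.2
  endloop
 endfacet
 facet normal 0.728 -0.673 -0.133
  outer loop
   vertex 2.1 1.5 4.4
   vertex 1.7 1.8 0.7
   vertex 3.9 4.0 1.6
  endloop
 endfacet
 facet normal -0.966 0.244 -0.088
  outer loop
   vertex 0.6 2.0 3.6
   vertex 0.3 1.1 4.4
   vertex 1.1 4.2 4.2
  endloop
 endfacet
 facet normal -0.935 -0.003 -0.354
  outer loop
   vertex 0.6 2.0 3.6
   vertex 1.7 1.8 0.7
   vertex 0.3 1.1 4.4
  endloop
 endfacet
 facet normal -0.885 0.298 -0.356
  outer loop
   vertex 0.6 2.0 3.6
   vertex 1.1 4.2 4.2
   vertex 1.7 1.8 0.7
  endloop
 endfacet
 facet normal -0.680 -0.629 -0.376
  outer loop
   vertex 0.8 0.2 5.0
   vertex 0.3 1.1 4.4
   vertex 1.7 1.8 0.7
  endloop
 endfacet
 facet normal 0.670 -0.731 -0.132
  outer loop
   vertex 0.8 0.2 5.0
   vertex 1.7 1.8 0.7
   vertex 2.1 1.5 4.4
  endloop
 endfacet
 facet normal -0.583 0.201 0.787
  outer loop
   vertex 0.8 0.2 5.0
   vertex 1.1 4.2 4.2
   vertex 0.3 1.1 4.4
  endloop
 endfacet
 facet normal 0.268 0.170 0.948
  outer loop
   vertex 0.8 0.2 5.0
   vertex 2.1 1.5 4.4
   vertex 1.1 4.2 4.2
  endloop
 endfacet
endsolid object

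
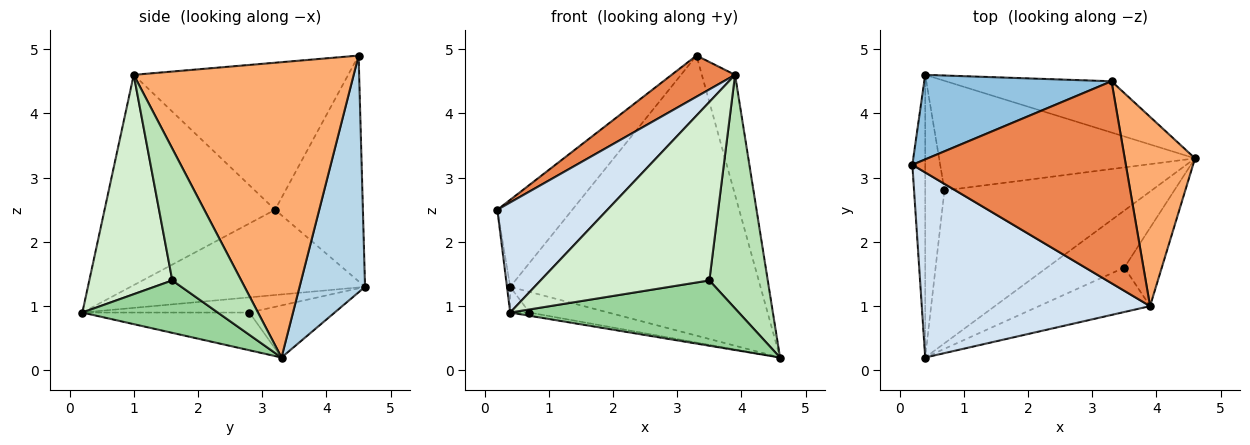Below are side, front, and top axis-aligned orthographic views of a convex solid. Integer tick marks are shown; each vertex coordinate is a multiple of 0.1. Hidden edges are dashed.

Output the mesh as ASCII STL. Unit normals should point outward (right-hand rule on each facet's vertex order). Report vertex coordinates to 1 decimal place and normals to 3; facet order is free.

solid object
 facet normal -0.989 0.014 -0.149
  outer loop
   vertex 0.4 4.6 1.3
   vertex 0.4 0.2 0.9
   vertex 0.2 3.2 2.5
  endloop
 endfacet
 facet normal -0.643 0.549 0.533
  outer loop
   vertex 0.4 4.6 1.3
   vertex 0.2 3.2 2.5
   vertex 3.3 4.5 4.9
  endloop
 endfacet
 facet normal 0.249 0.953 -0.174
  outer loop
   vertex 0.4 4.6 1.3
   vertex 3.3 4.5 4.9
   vertex 4.6 3.3 0.2
  endloop
 endfacet
 facet normal -0.621 -0.401 0.674
  outer loop
   vertex 3.9 1.0 4.6
   vertex 0.2 3.2 2.5
   vertex 0.4 0.2 0.9
  endloop
 endfacet
 facet normal -0.559 -0.166 0.812
  outer loop
   vertex 3.9 1.0 4.6
   vertex 3.3 4.5 4.9
   vertex 0.2 3.2 2.5
  endloop
 endfacet
 facet normal 0.962 0.145 0.229
  outer loop
   vertex 3.9 1.0 4.6
   vertex 4.6 3.3 0.2
   vertex 3.3 4.5 4.9
  endloop
 endfacet
 facet normal -0.179 0.021 -0.984
  outer loop
   vertex 0.7 2.8 0.9
   vertex 4.6 3.3 0.2
   vertex 0.4 0.2 0.9
  endloop
 endfacet
 facet normal -0.196 0.181 -0.964
  outer loop
   vertex 0.7 2.8 0.9
   vertex 0.4 4.6 1.3
   vertex 4.6 3.3 0.2
  endloop
 endfacet
 facet normal -0.617 0.071 -0.783
  outer loop
   vertex 0.7 2.8 0.9
   vertex 0.4 0.2 0.9
   vertex 0.4 4.6 1.3
  endloop
 endfacet
 facet normal 0.407 -0.688 -0.601
  outer loop
   vertex 3.5 1.6 1.4
   vertex 0.4 0.2 0.9
   vertex 4.6 3.3 0.2
  endloop
 endfacet
 facet normal 0.746 -0.632 -0.212
  outer loop
   vertex 3.5 1.6 1.4
   vertex 4.6 3.3 0.2
   vertex 3.9 1.0 4.6
  endloop
 endfacet
 facet normal 0.431 -0.876 -0.218
  outer loop
   vertex 3.5 1.6 1.4
   vertex 3.9 1.0 4.6
   vertex 0.4 0.2 0.9
  endloop
 endfacet
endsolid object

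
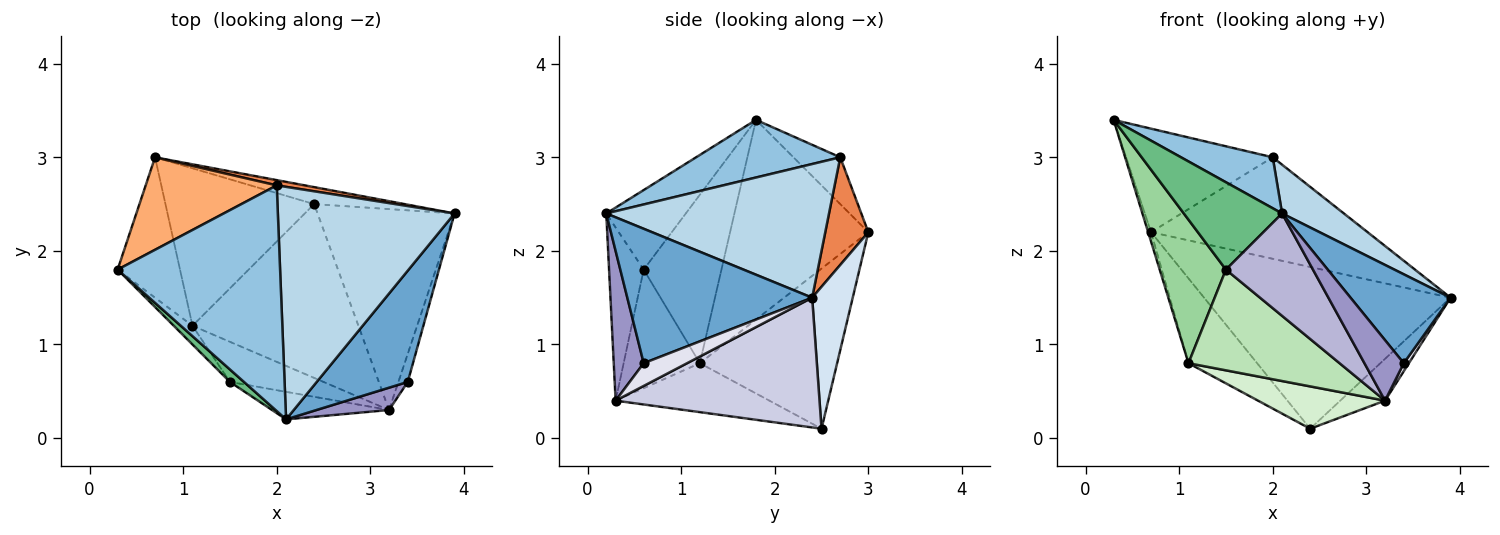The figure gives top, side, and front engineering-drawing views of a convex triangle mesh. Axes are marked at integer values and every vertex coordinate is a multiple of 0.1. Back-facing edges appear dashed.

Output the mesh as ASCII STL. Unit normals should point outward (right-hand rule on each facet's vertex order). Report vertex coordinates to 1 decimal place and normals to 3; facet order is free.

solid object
 facet normal 0.756 -0.409 0.512
  outer loop
   vertex 3.4 0.6 0.8
   vertex 3.9 2.4 1.5
   vertex 2.1 0.2 2.4
  endloop
 endfacet
 facet normal 0.327 -0.208 0.922
  outer loop
   vertex 2.0 2.7 3.0
   vertex 0.3 1.8 3.4
   vertex 2.1 0.2 2.4
  endloop
 endfacet
 facet normal 0.595 -0.165 0.787
  outer loop
   vertex 2.0 2.7 3.0
   vertex 2.1 0.2 2.4
   vertex 3.9 2.4 1.5
  endloop
 endfacet
 facet normal 0.162 0.981 -0.103
  outer loop
   vertex 0.7 3.0 2.2
   vertex 3.9 2.4 1.5
   vertex 2.4 2.5 0.1
  endloop
 endfacet
 facet normal 0.195 0.980 0.051
  outer loop
   vertex 0.7 3.0 2.2
   vertex 2.0 2.7 3.0
   vertex 3.9 2.4 1.5
  endloop
 endfacet
 facet normal -0.232 0.725 0.648
  outer loop
   vertex 0.7 3.0 2.2
   vertex 0.3 1.8 3.4
   vertex 2.0 2.7 3.0
  endloop
 endfacet
 facet normal -0.954 0.020 -0.298
  outer loop
   vertex 0.7 3.0 2.2
   vertex 1.1 1.2 0.8
   vertex 0.3 1.8 3.4
  endloop
 endfacet
 facet normal -0.688 0.344 -0.639
  outer loop
   vertex 0.7 3.0 2.2
   vertex 2.4 2.5 0.1
   vertex 1.1 1.2 0.8
  endloop
 endfacet
 facet normal -0.625 -0.772 0.110
  outer loop
   vertex 1.5 0.6 1.8
   vertex 2.1 0.2 2.4
   vertex 0.3 1.8 3.4
  endloop
 endfacet
 facet normal -0.759 -0.646 -0.084
  outer loop
   vertex 1.5 0.6 1.8
   vertex 0.3 1.8 3.4
   vertex 1.1 1.2 0.8
  endloop
 endfacet
 facet normal -0.424 -0.841 -0.335
  outer loop
   vertex 3.2 0.3 0.4
   vertex 1.5 0.6 1.8
   vertex 1.1 1.2 0.8
  endloop
 endfacet
 facet normal -0.275 -0.228 -0.934
  outer loop
   vertex 3.2 0.3 0.4
   vertex 1.1 1.2 0.8
   vertex 2.4 2.5 0.1
  endloop
 endfacet
 facet normal 0.582 -0.763 0.282
  outer loop
   vertex 3.2 0.3 0.4
   vertex 3.4 0.6 0.8
   vertex 2.1 0.2 2.4
  endloop
 endfacet
 facet normal -0.359 -0.901 -0.242
  outer loop
   vertex 3.2 0.3 0.4
   vertex 2.1 0.2 2.4
   vertex 1.5 0.6 1.8
  endloop
 endfacet
 facet normal 0.680 0.149 -0.718
  outer loop
   vertex 3.2 0.3 0.4
   vertex 2.4 2.5 0.1
   vertex 3.9 2.4 1.5
  endloop
 endfacet
 facet normal 0.919 -0.108 -0.379
  outer loop
   vertex 3.2 0.3 0.4
   vertex 3.9 2.4 1.5
   vertex 3.4 0.6 0.8
  endloop
 endfacet
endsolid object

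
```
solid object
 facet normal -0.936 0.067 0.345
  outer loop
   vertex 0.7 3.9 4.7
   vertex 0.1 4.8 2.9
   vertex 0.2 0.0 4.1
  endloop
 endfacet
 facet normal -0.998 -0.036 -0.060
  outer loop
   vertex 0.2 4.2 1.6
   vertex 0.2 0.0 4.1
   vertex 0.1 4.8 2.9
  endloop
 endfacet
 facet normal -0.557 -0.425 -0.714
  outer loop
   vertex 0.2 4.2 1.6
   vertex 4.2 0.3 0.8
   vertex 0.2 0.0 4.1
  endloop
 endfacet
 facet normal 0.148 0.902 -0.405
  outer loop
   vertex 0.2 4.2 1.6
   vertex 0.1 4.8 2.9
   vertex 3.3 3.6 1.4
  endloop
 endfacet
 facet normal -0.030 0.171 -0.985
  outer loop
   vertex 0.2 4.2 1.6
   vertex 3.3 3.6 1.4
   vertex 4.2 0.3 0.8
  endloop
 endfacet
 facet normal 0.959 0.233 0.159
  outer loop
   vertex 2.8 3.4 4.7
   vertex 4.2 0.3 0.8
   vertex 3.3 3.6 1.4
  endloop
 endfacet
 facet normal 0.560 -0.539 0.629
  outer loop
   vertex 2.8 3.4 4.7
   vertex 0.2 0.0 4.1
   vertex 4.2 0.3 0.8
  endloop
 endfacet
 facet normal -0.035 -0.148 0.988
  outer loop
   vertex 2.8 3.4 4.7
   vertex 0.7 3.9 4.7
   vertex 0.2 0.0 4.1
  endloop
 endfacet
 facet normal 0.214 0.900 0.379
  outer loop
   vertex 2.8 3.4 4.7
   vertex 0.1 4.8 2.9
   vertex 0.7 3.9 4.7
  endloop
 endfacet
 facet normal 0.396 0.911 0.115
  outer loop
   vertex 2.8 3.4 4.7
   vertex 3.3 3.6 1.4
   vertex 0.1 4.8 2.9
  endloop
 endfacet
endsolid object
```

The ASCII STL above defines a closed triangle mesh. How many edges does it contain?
15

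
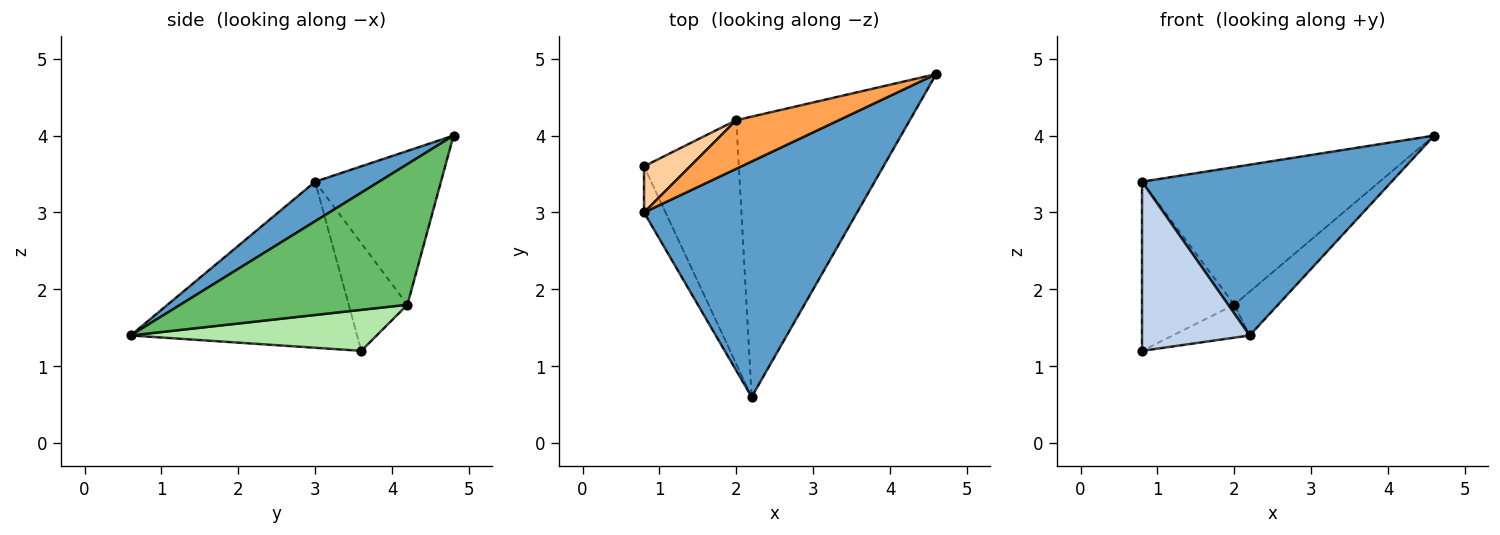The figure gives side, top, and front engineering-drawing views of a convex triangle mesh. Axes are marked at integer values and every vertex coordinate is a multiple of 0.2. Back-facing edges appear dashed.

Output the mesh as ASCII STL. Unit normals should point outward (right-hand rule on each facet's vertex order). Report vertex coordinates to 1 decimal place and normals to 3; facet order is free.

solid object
 facet normal 0.149 -0.580 0.801
  outer loop
   vertex 2.2 0.6 1.4
   vertex 4.6 4.8 4.0
   vertex 0.8 3.0 3.4
  endloop
 endfacet
 facet normal -0.897 -0.426 -0.116
  outer loop
   vertex 0.8 3.6 1.2
   vertex 2.2 0.6 1.4
   vertex 0.8 3.0 3.4
  endloop
 endfacet
 facet normal -0.447 0.844 0.298
  outer loop
   vertex 2.0 4.2 1.8
   vertex 0.8 3.0 3.4
   vertex 4.6 4.8 4.0
  endloop
 endfacet
 facet normal -0.523 0.822 0.224
  outer loop
   vertex 2.0 4.2 1.8
   vertex 0.8 3.6 1.2
   vertex 0.8 3.0 3.4
  endloop
 endfacet
 facet normal 0.625 0.120 -0.771
  outer loop
   vertex 2.0 4.2 1.8
   vertex 4.6 4.8 4.0
   vertex 2.2 0.6 1.4
  endloop
 endfacet
 facet normal 0.394 0.123 -0.911
  outer loop
   vertex 2.0 4.2 1.8
   vertex 2.2 0.6 1.4
   vertex 0.8 3.6 1.2
  endloop
 endfacet
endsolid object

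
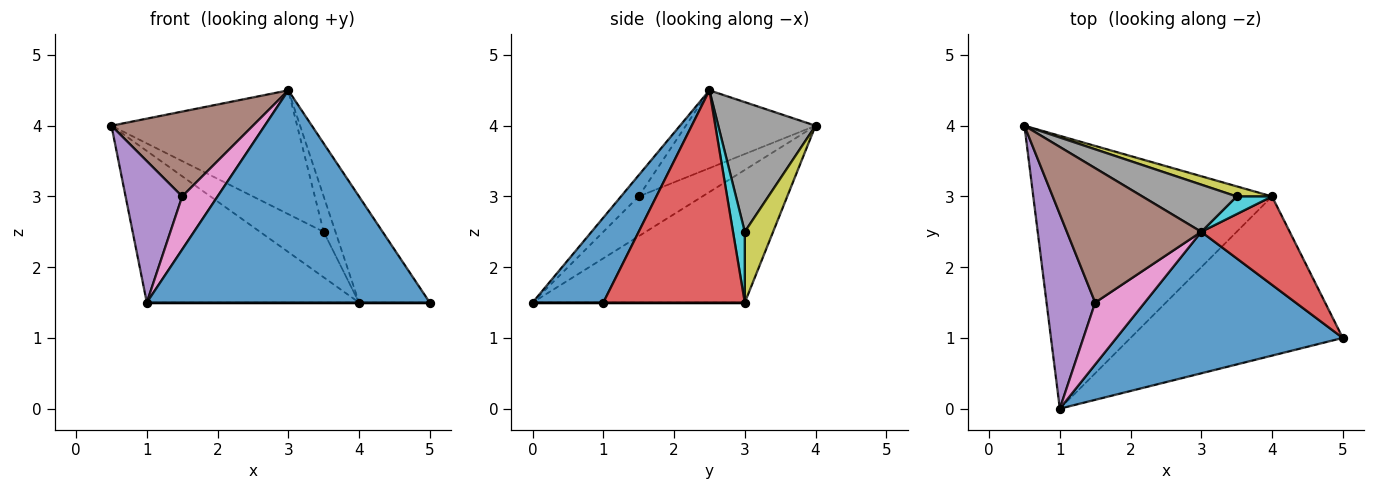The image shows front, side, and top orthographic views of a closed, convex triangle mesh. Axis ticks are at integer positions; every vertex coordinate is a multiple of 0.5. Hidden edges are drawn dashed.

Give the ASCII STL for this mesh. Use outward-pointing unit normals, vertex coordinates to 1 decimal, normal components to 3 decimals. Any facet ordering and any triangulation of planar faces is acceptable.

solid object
 facet normal 0.204 -0.815 0.543
  outer loop
   vertex 3.0 2.5 4.5
   vertex 1.0 0.0 1.5
   vertex 5.0 1.0 1.5
  endloop
 endfacet
 facet normal -0.437 0.437 -0.786
  outer loop
   vertex 4.0 3.0 1.5
   vertex 1.0 0.0 1.5
   vertex 0.5 4.0 4.0
  endloop
 endfacet
 facet normal 0.000 0.000 -1.000
  outer loop
   vertex 4.0 3.0 1.5
   vertex 5.0 1.0 1.5
   vertex 1.0 0.0 1.5
  endloop
 endfacet
 facet normal 0.838 0.419 0.349
  outer loop
   vertex 4.0 3.0 1.5
   vertex 3.0 2.5 4.5
   vertex 5.0 1.0 1.5
  endloop
 endfacet
 facet normal -0.552 -0.491 0.674
  outer loop
   vertex 1.5 1.5 3.0
   vertex 0.5 4.0 4.0
   vertex 1.0 0.0 1.5
  endloop
 endfacet
 facet normal -0.440 -0.480 0.759
  outer loop
   vertex 1.5 1.5 3.0
   vertex 3.0 2.5 4.5
   vertex 0.5 4.0 4.0
  endloop
 endfacet
 facet normal -0.309 -0.619 0.722
  outer loop
   vertex 1.5 1.5 3.0
   vertex 1.0 0.0 1.5
   vertex 3.0 2.5 4.5
  endloop
 endfacet
 facet normal 0.440 0.839 0.320
  outer loop
   vertex 3.5 3.0 2.5
   vertex 0.5 4.0 4.0
   vertex 3.0 2.5 4.5
  endloop
 endfacet
 facet normal 0.398 0.896 0.199
  outer loop
   vertex 3.5 3.0 2.5
   vertex 4.0 3.0 1.5
   vertex 0.5 4.0 4.0
  endloop
 endfacet
 facet normal 0.667 0.667 0.333
  outer loop
   vertex 3.5 3.0 2.5
   vertex 3.0 2.5 4.5
   vertex 4.0 3.0 1.5
  endloop
 endfacet
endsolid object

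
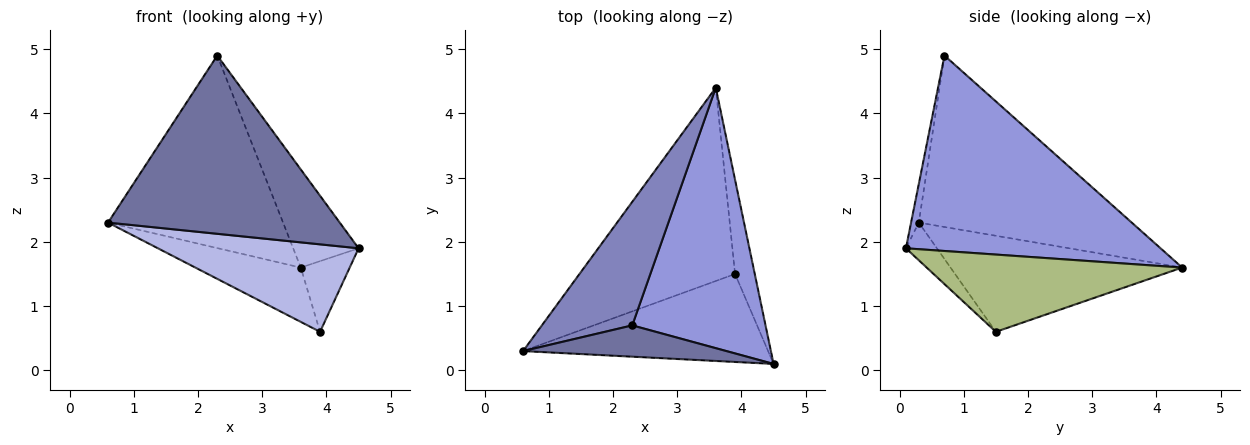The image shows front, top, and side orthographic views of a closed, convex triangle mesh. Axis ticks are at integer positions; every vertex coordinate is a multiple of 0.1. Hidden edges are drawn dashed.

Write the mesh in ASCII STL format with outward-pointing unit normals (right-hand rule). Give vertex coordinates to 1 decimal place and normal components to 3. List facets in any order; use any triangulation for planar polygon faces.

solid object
 facet normal -0.033 -0.984 0.173
  outer loop
   vertex 2.3 0.7 4.9
   vertex 0.6 0.3 2.3
   vertex 4.5 0.1 1.9
  endloop
 endfacet
 facet normal -0.715 0.588 0.377
  outer loop
   vertex 2.3 0.7 4.9
   vertex 3.6 4.4 1.6
   vertex 0.6 0.3 2.3
  endloop
 endfacet
 facet normal 0.808 0.208 0.551
  outer loop
   vertex 2.3 0.7 4.9
   vertex 4.5 0.1 1.9
   vertex 3.6 4.4 1.6
  endloop
 endfacet
 facet normal -0.108 -0.701 -0.705
  outer loop
   vertex 3.9 1.5 0.6
   vertex 4.5 0.1 1.9
   vertex 0.6 0.3 2.3
  endloop
 endfacet
 facet normal -0.511 0.233 -0.828
  outer loop
   vertex 3.9 1.5 0.6
   vertex 0.6 0.3 2.3
   vertex 3.6 4.4 1.6
  endloop
 endfacet
 facet normal 0.953 0.182 -0.243
  outer loop
   vertex 3.9 1.5 0.6
   vertex 3.6 4.4 1.6
   vertex 4.5 0.1 1.9
  endloop
 endfacet
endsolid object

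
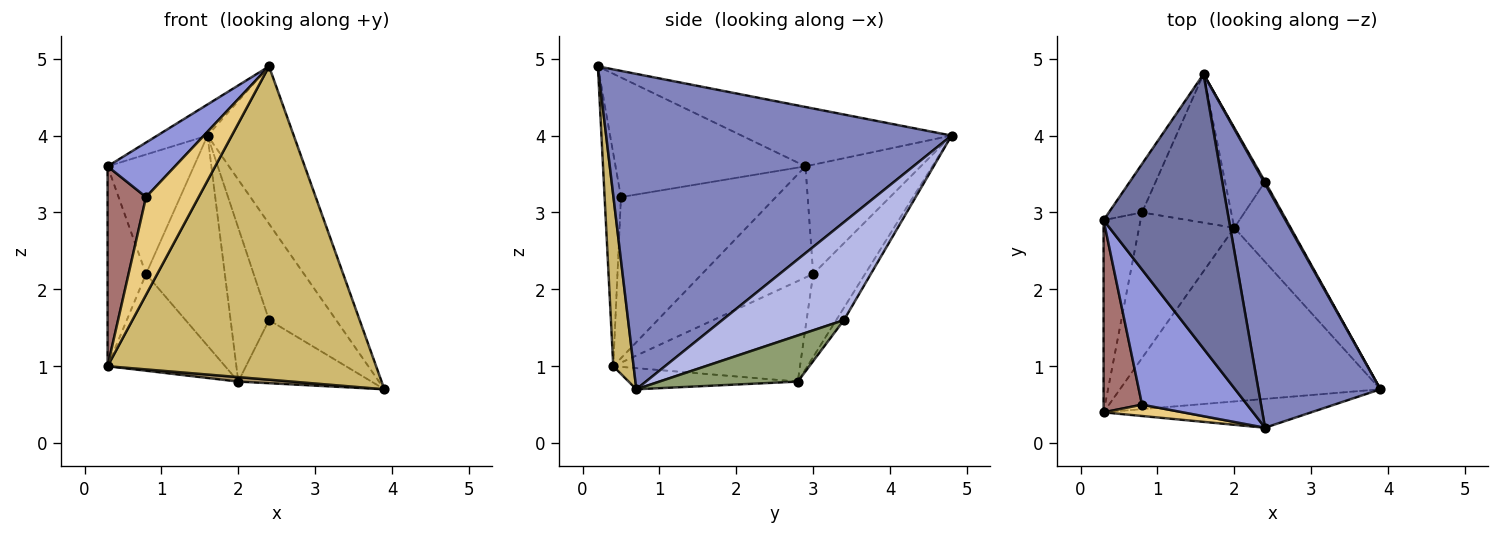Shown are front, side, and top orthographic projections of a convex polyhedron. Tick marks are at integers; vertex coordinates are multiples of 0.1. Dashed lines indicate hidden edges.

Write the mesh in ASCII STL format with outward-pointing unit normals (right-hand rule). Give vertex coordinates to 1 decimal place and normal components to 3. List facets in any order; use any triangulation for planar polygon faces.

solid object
 facet normal -0.426 0.102 0.899
  outer loop
   vertex 2.4 0.2 4.9
   vertex 1.6 4.8 4.0
   vertex 0.3 2.9 3.6
  endloop
 endfacet
 facet normal 0.908 0.227 0.351
  outer loop
   vertex 2.4 0.2 4.9
   vertex 3.9 0.7 0.7
   vertex 1.6 4.8 4.0
  endloop
 endfacet
 facet normal -0.726 -0.258 0.638
  outer loop
   vertex 0.8 0.5 3.2
   vertex 2.4 0.2 4.9
   vertex 0.3 2.9 3.6
  endloop
 endfacet
 facet normal 0.876 0.483 0.010
  outer loop
   vertex 2.4 3.4 1.6
   vertex 1.6 4.8 4.0
   vertex 3.9 0.7 0.7
  endloop
 endfacet
 facet normal 0.541 0.521 -0.661
  outer loop
   vertex 2.4 3.4 1.6
   vertex 3.9 0.7 0.7
   vertex 2.0 2.8 0.8
  endloop
 endfacet
 facet normal -0.165 0.827 -0.537
  outer loop
   vertex 2.4 3.4 1.6
   vertex 2.0 2.8 0.8
   vertex 1.6 4.8 4.0
  endloop
 endfacet
 facet normal -0.778 0.582 -0.236
  outer loop
   vertex 0.8 3.0 2.2
   vertex 0.3 2.9 3.6
   vertex 1.6 4.8 4.0
  endloop
 endfacet
 facet normal -0.474 0.719 -0.509
  outer loop
   vertex 0.8 3.0 2.2
   vertex 1.6 4.8 4.0
   vertex 2.0 2.8 0.8
  endloop
 endfacet
 facet normal -0.081 -0.026 -0.996
  outer loop
   vertex 0.3 0.4 1.0
   vertex 2.0 2.8 0.8
   vertex 3.9 0.7 0.7
  endloop
 endfacet
 facet normal 0.075 -0.993 -0.091
  outer loop
   vertex 0.3 0.4 1.0
   vertex 3.9 0.7 0.7
   vertex 2.4 0.2 4.9
  endloop
 endfacet
 facet normal -0.295 -0.949 0.110
  outer loop
   vertex 0.3 0.4 1.0
   vertex 2.4 0.2 4.9
   vertex 0.8 0.5 3.2
  endloop
 endfacet
 facet normal -0.660 0.416 -0.625
  outer loop
   vertex 0.3 0.4 1.0
   vertex 0.8 3.0 2.2
   vertex 2.0 2.8 0.8
  endloop
 endfacet
 facet normal -0.946 -0.235 0.226
  outer loop
   vertex 0.3 0.4 1.0
   vertex 0.8 0.5 3.2
   vertex 0.3 2.9 3.6
  endloop
 endfacet
 facet normal -0.902 0.312 -0.300
  outer loop
   vertex 0.3 0.4 1.0
   vertex 0.3 2.9 3.6
   vertex 0.8 3.0 2.2
  endloop
 endfacet
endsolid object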